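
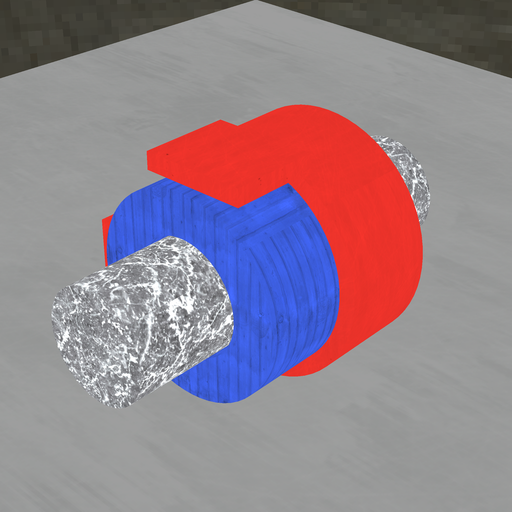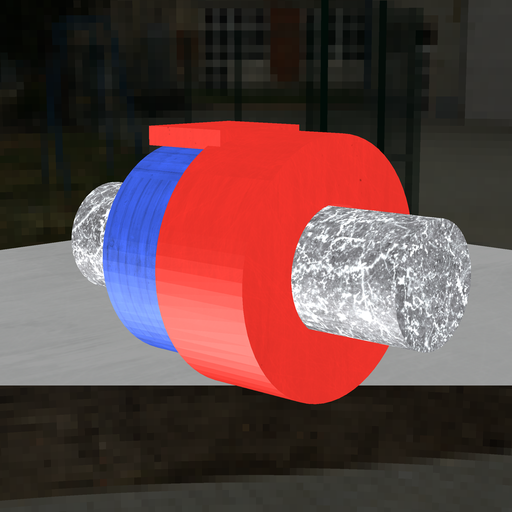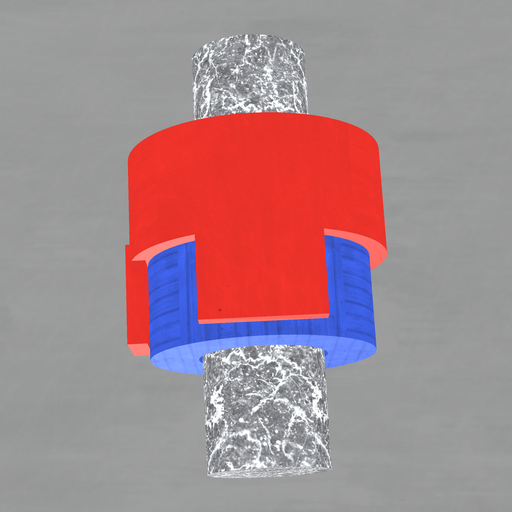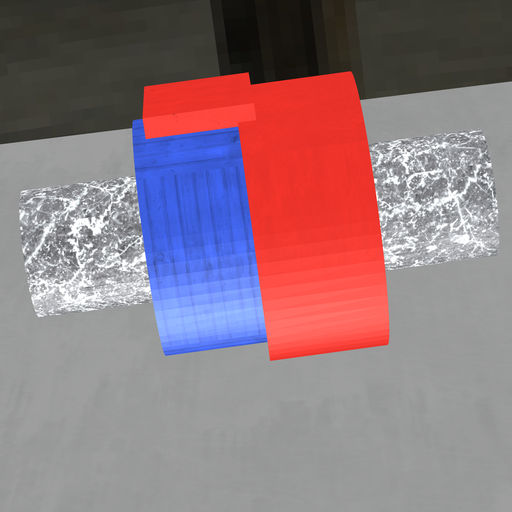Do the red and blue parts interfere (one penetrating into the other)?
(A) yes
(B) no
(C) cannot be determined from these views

(A) yes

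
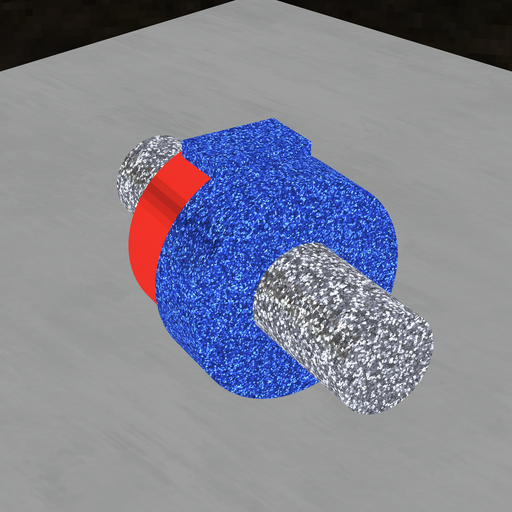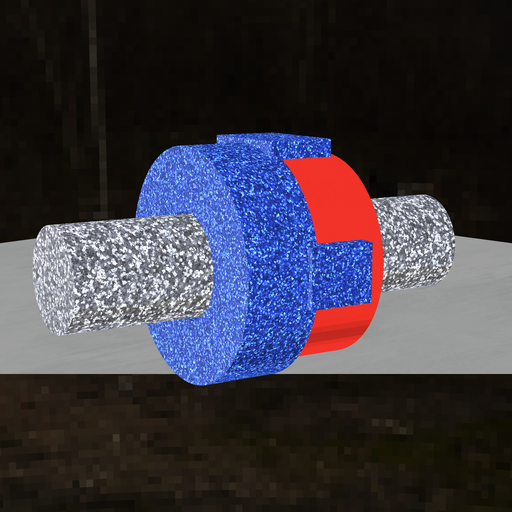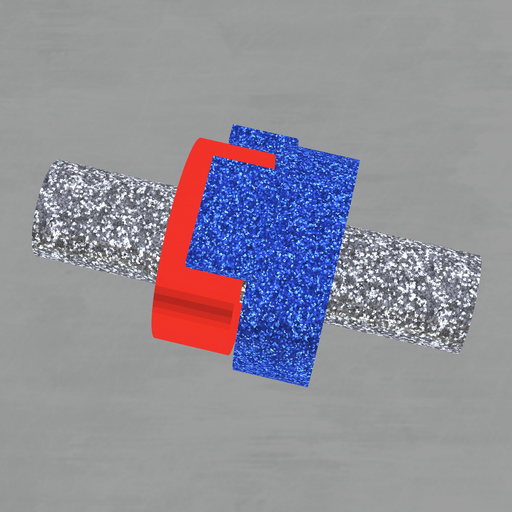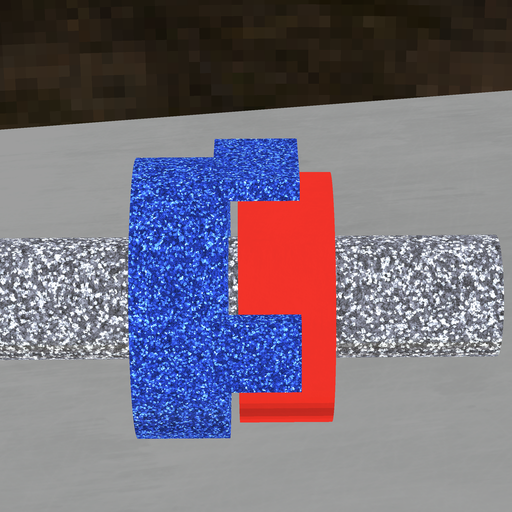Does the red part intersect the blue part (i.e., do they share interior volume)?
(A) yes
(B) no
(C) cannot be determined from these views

(B) no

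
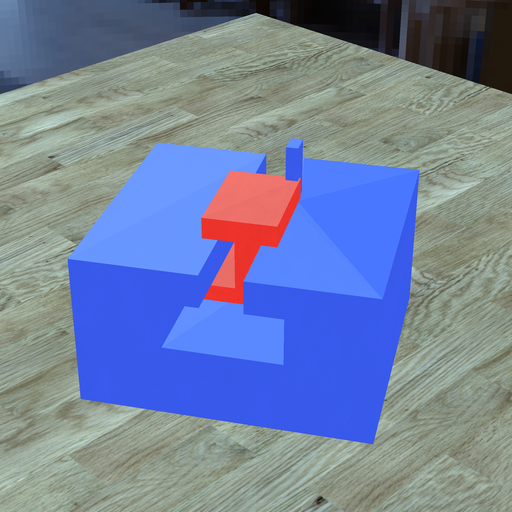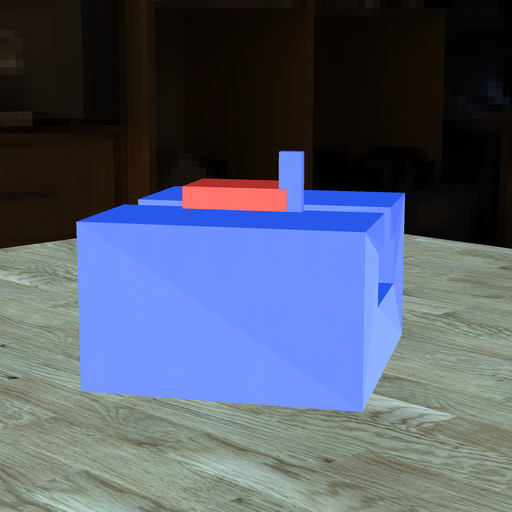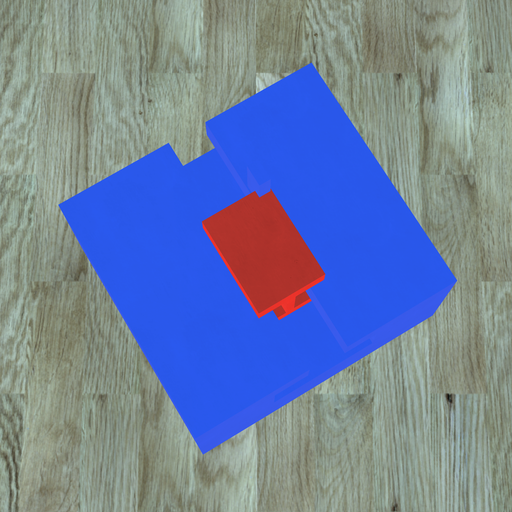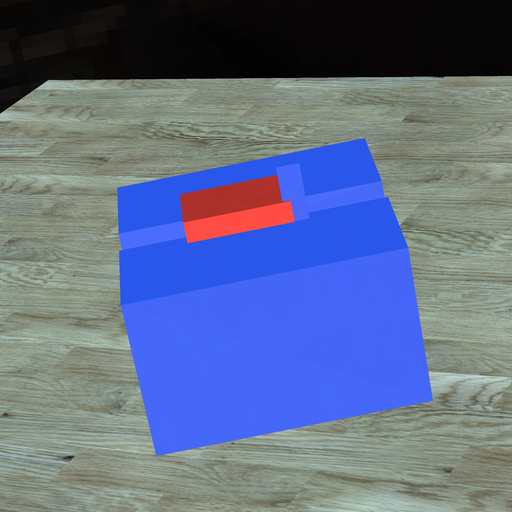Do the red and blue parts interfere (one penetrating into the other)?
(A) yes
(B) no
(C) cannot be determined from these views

(A) yes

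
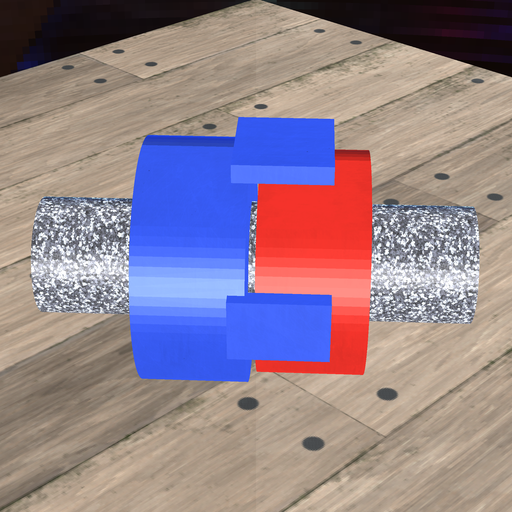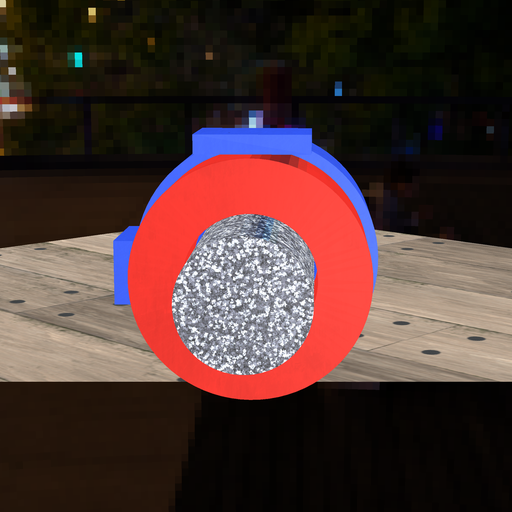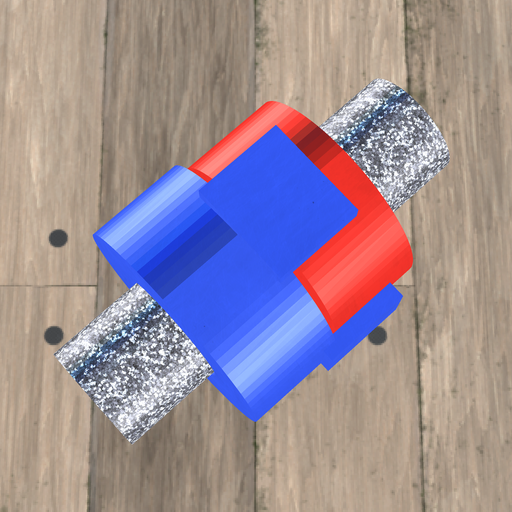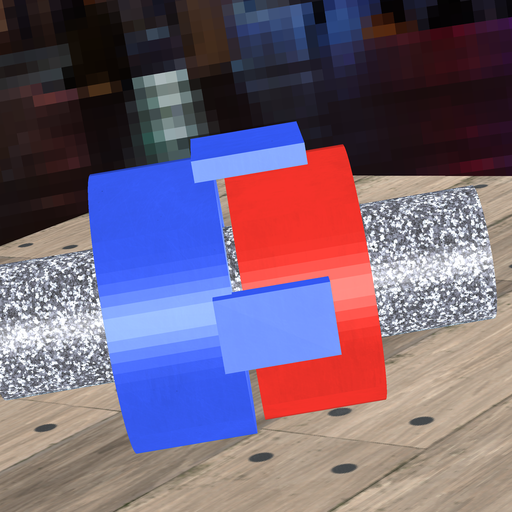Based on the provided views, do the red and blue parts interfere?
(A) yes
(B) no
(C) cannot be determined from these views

(B) no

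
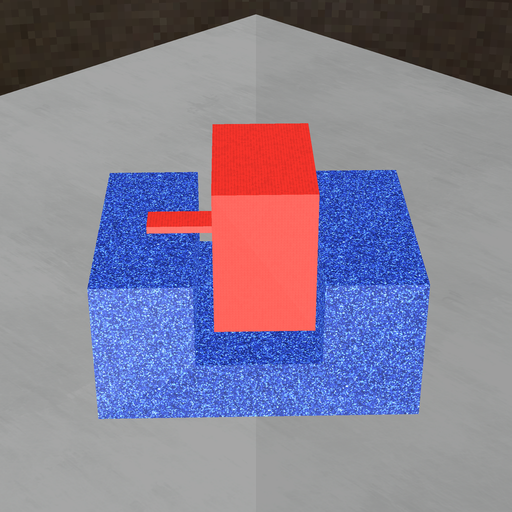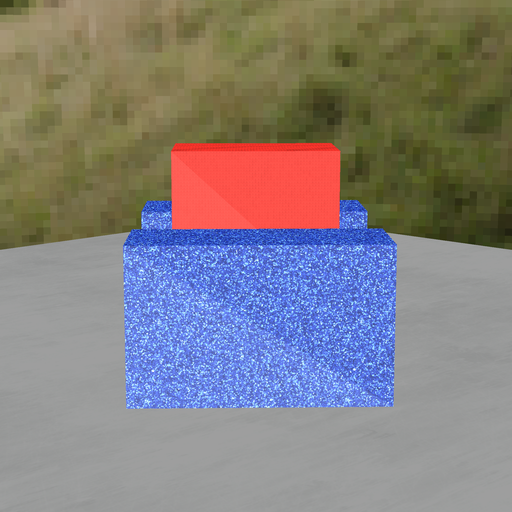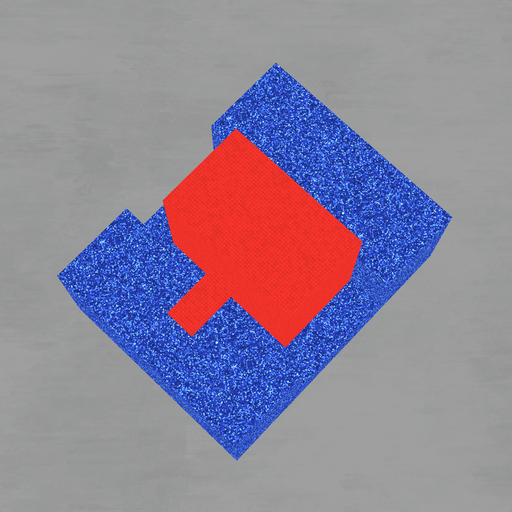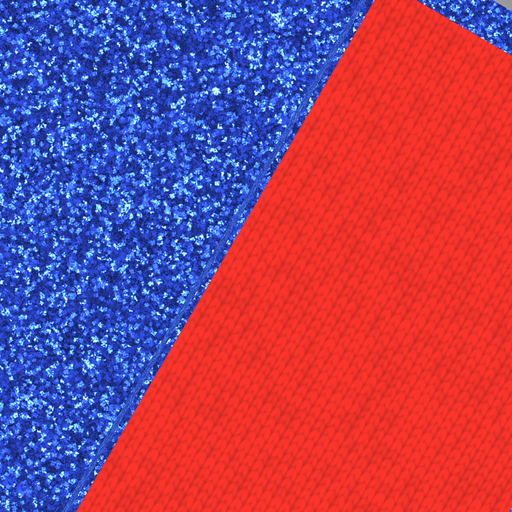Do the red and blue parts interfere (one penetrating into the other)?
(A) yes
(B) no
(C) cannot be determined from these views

(B) no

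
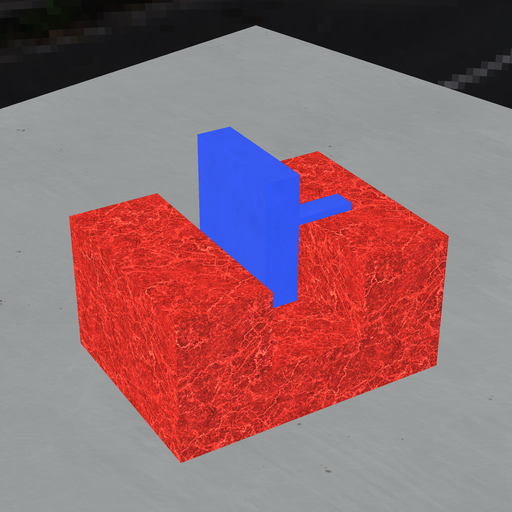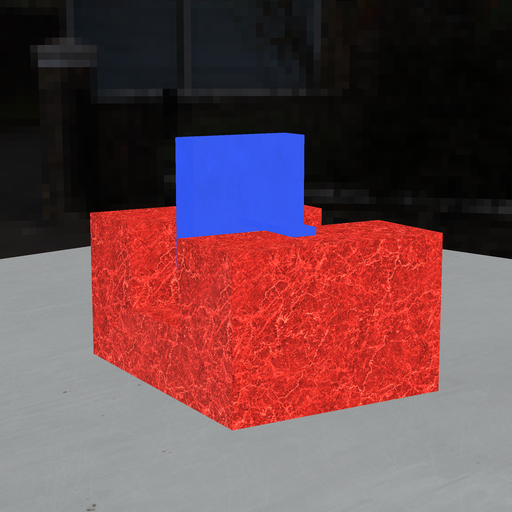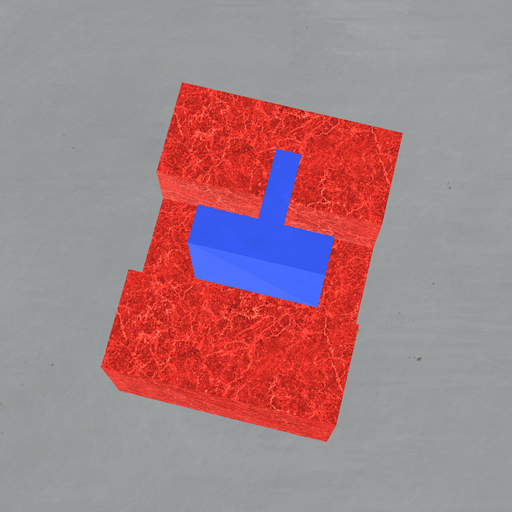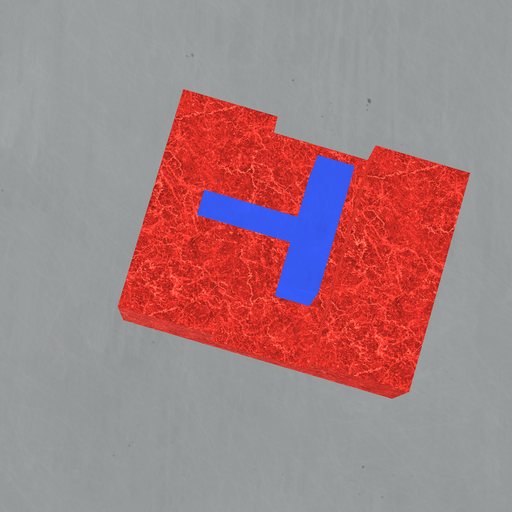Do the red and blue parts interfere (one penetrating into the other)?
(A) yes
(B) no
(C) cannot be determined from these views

(B) no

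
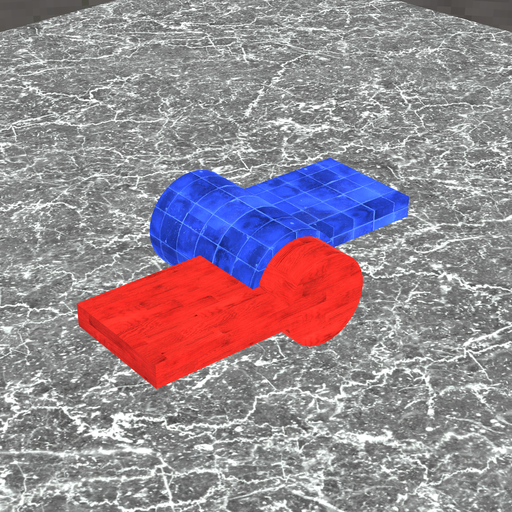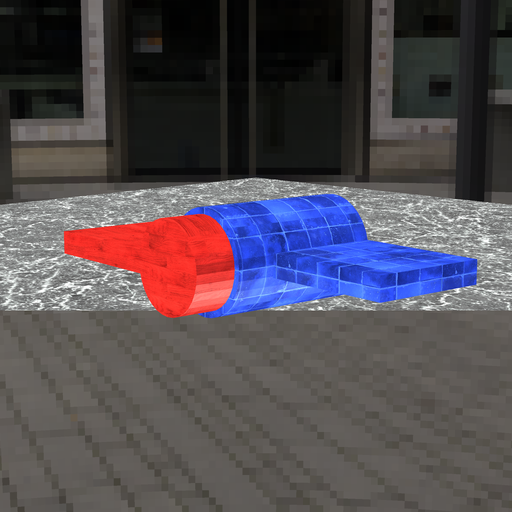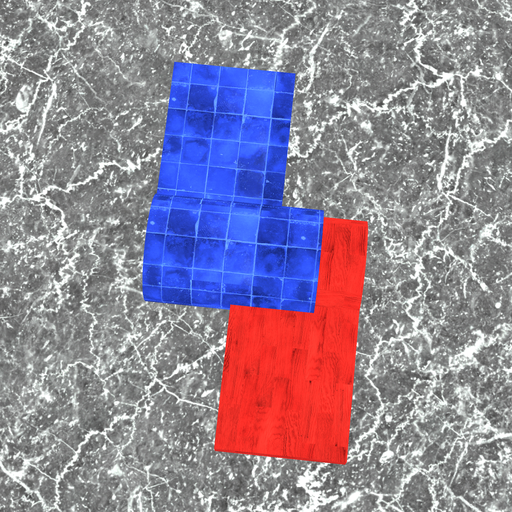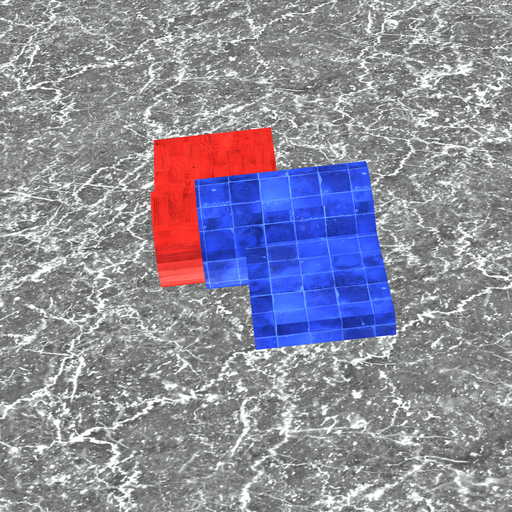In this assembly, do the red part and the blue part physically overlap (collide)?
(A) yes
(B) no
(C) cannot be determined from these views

(A) yes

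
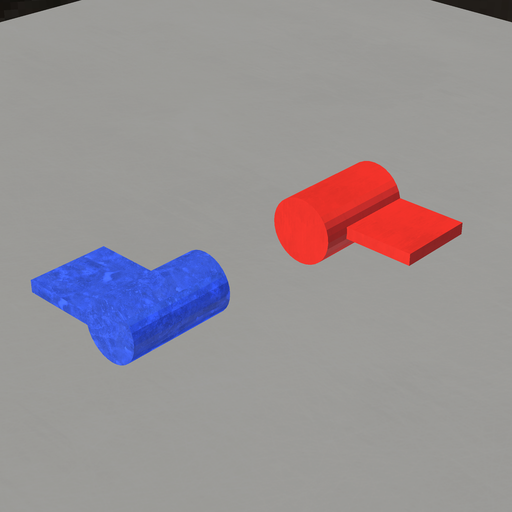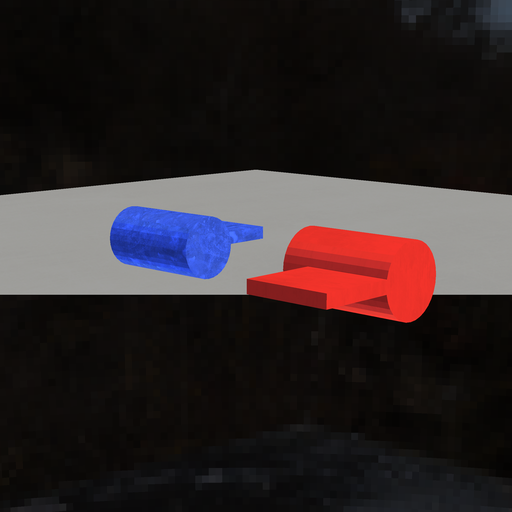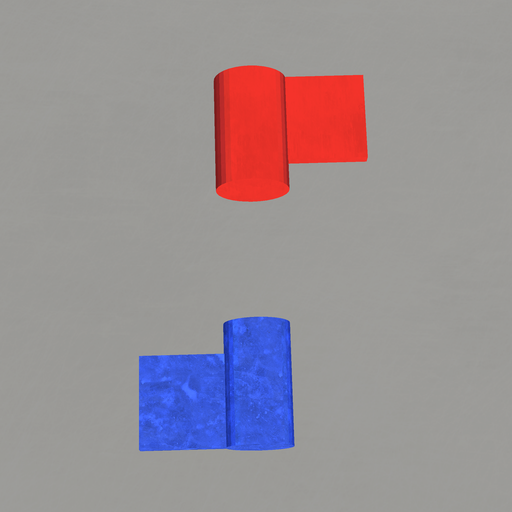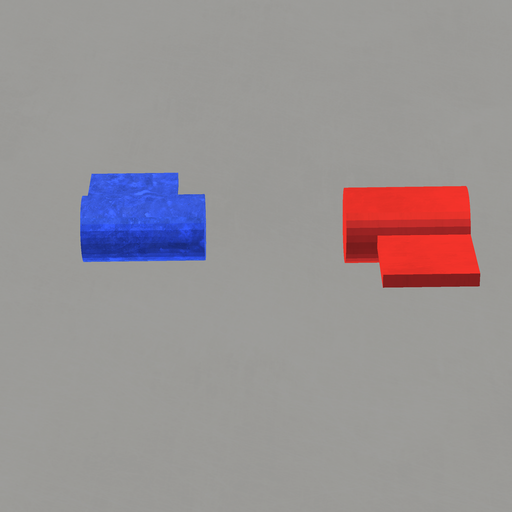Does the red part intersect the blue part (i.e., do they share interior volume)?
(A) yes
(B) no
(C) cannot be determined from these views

(B) no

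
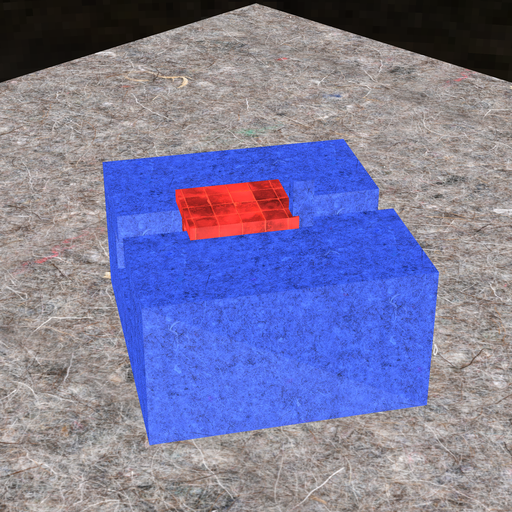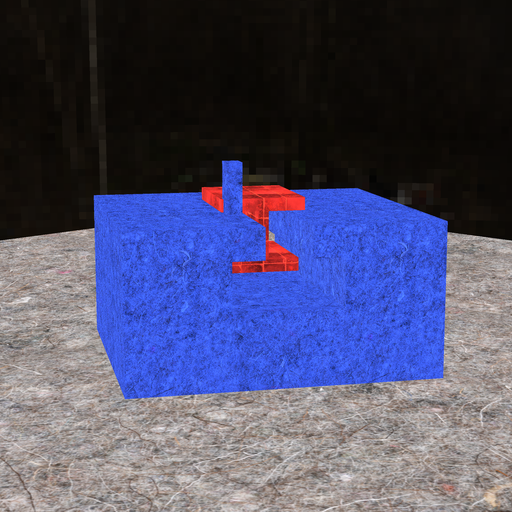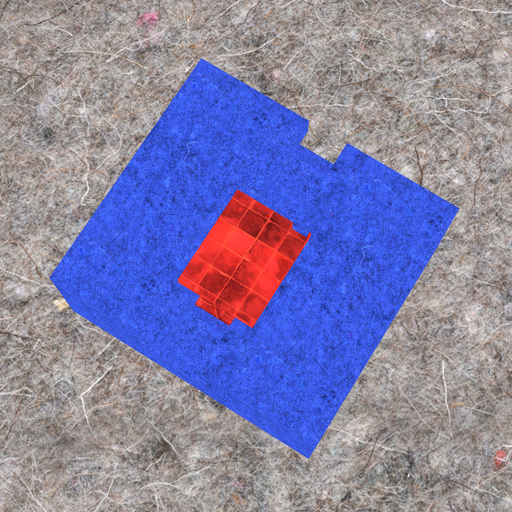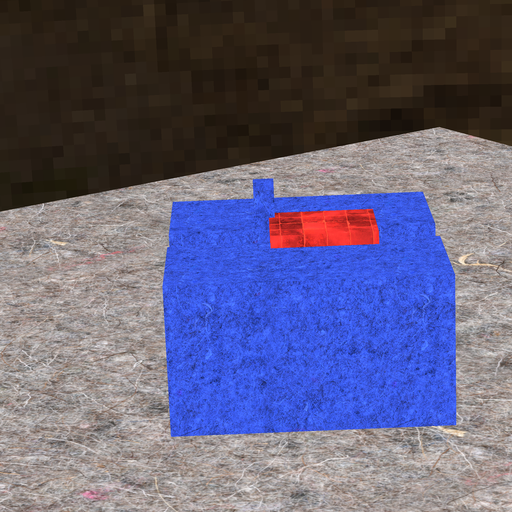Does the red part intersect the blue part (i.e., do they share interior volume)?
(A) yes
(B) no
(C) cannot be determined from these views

(A) yes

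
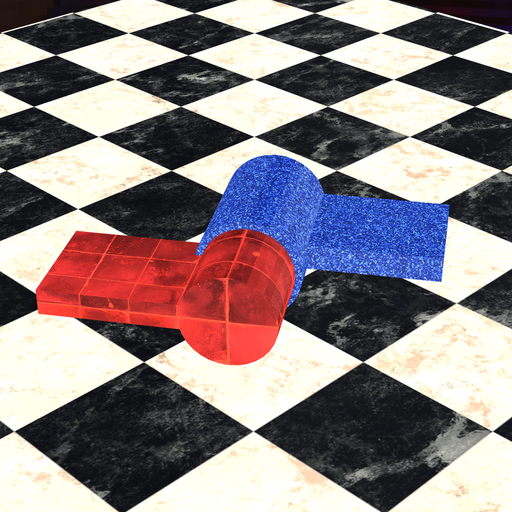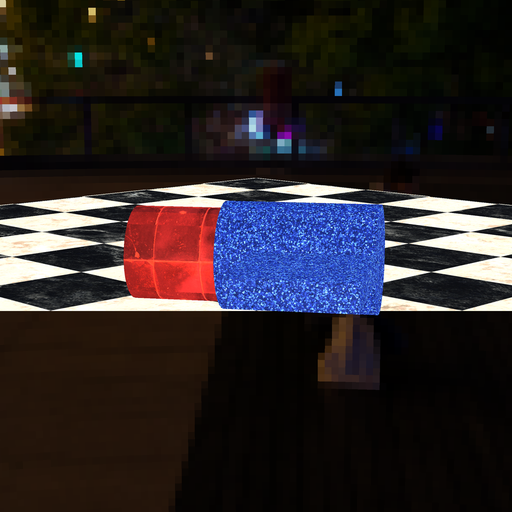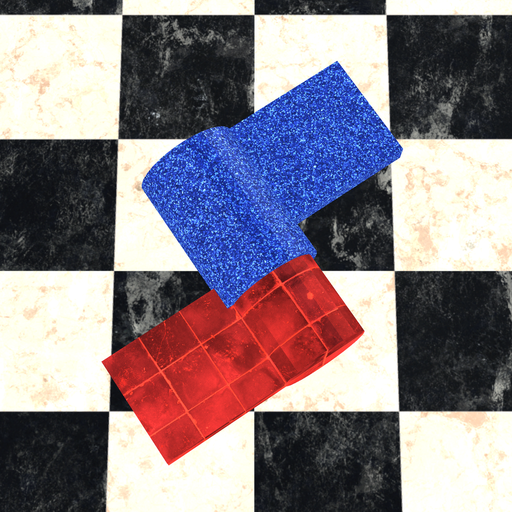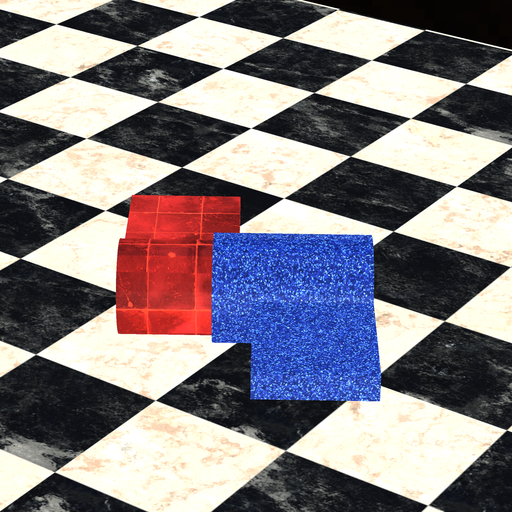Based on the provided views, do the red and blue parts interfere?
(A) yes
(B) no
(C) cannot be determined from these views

(A) yes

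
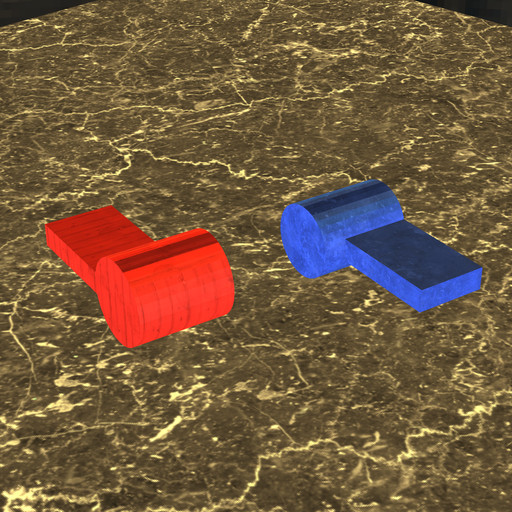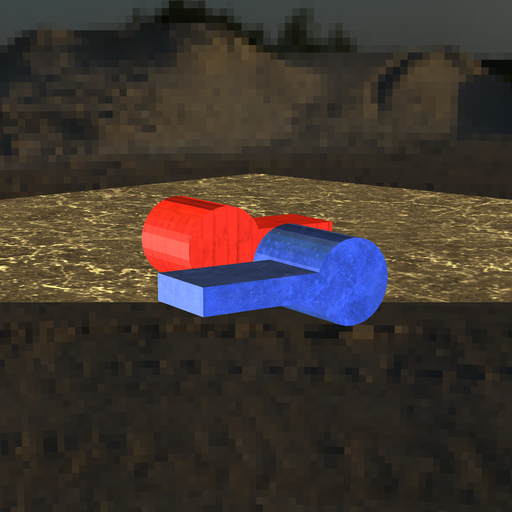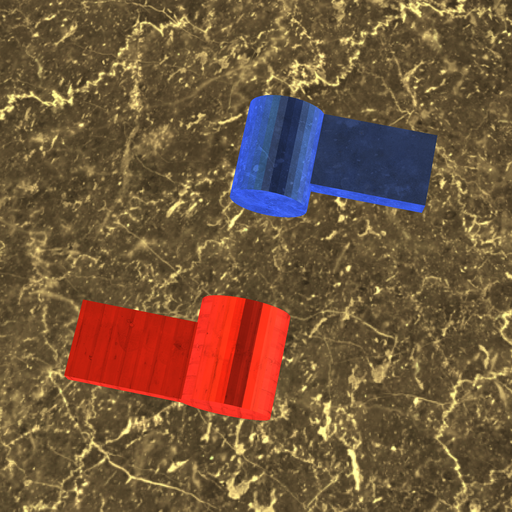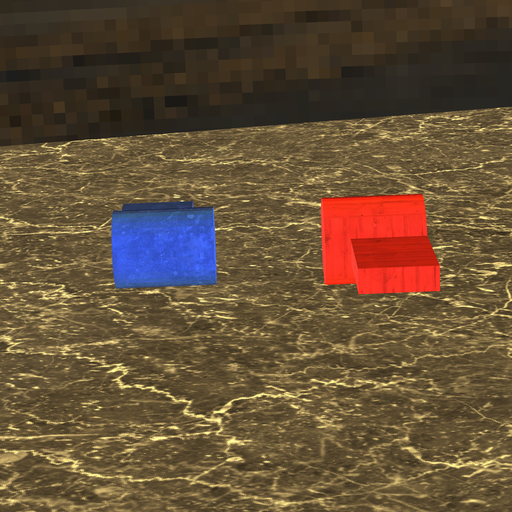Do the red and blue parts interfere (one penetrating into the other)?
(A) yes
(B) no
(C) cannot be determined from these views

(B) no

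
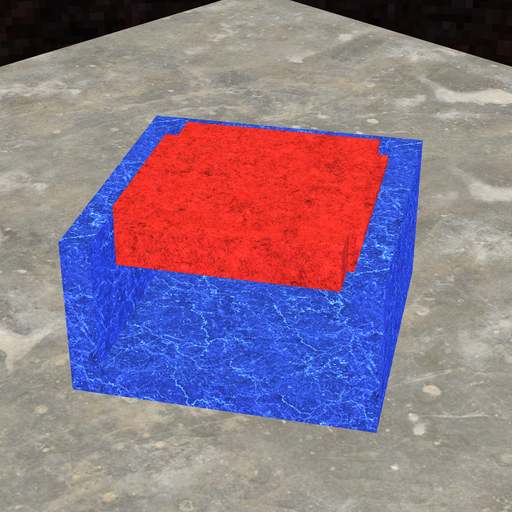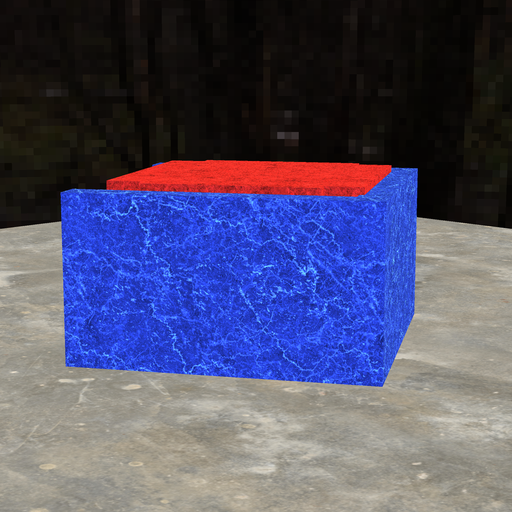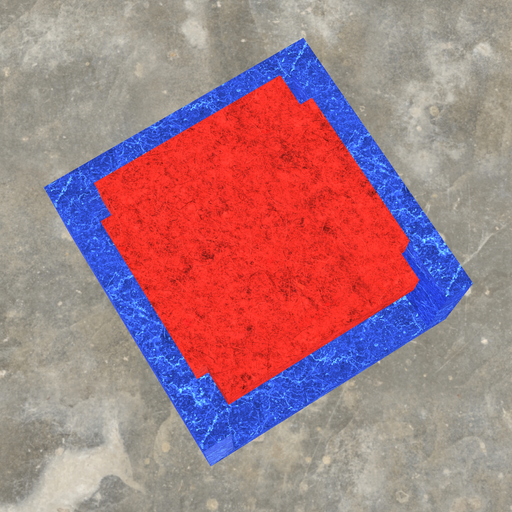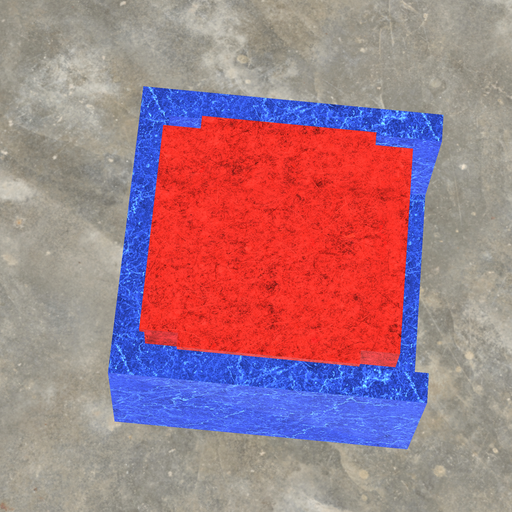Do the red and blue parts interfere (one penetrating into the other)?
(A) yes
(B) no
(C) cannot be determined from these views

(A) yes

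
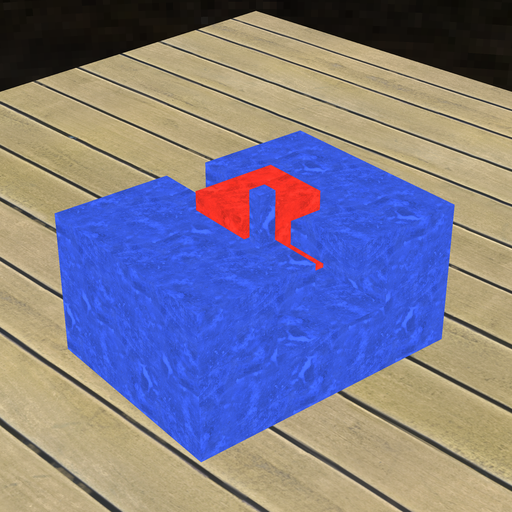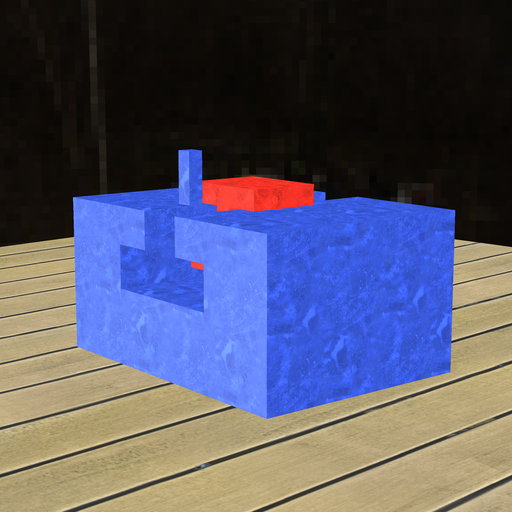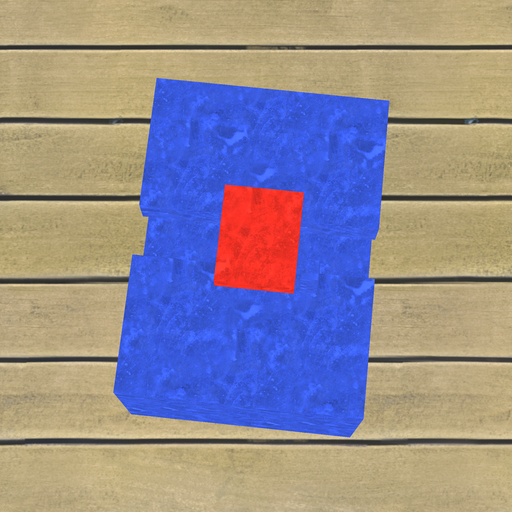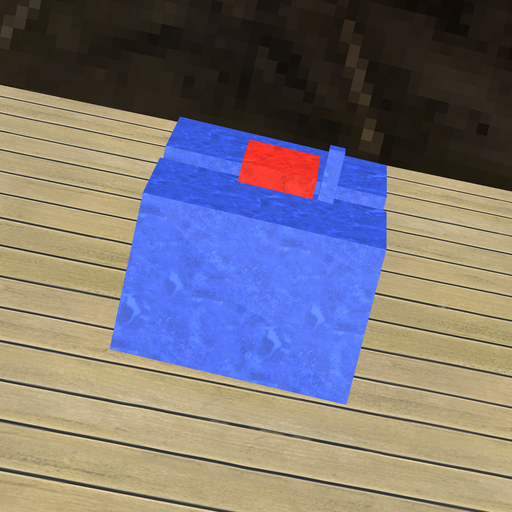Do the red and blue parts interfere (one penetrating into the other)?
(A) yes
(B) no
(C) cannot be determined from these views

(B) no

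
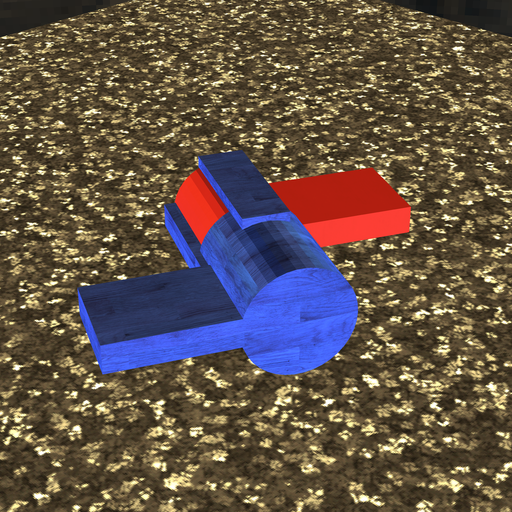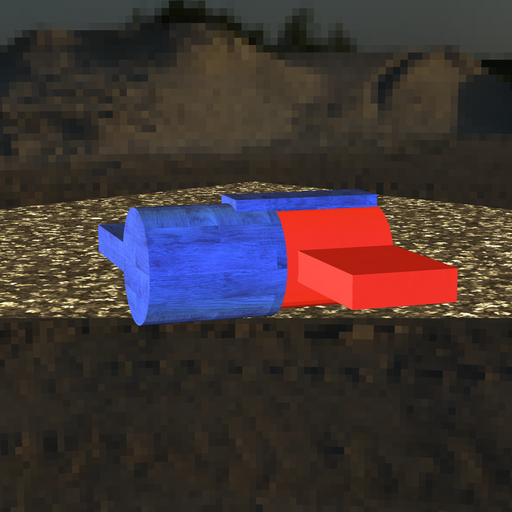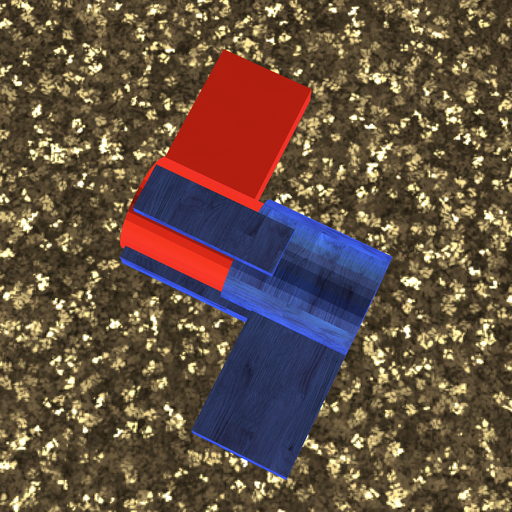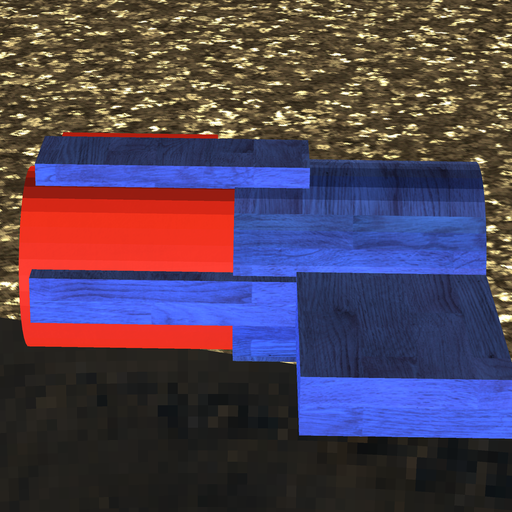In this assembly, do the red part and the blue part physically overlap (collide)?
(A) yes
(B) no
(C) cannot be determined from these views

(A) yes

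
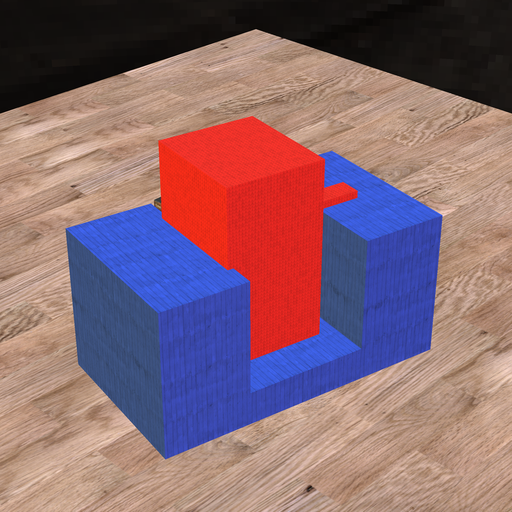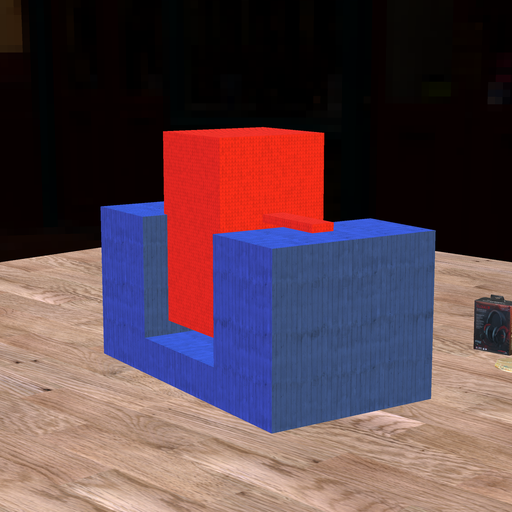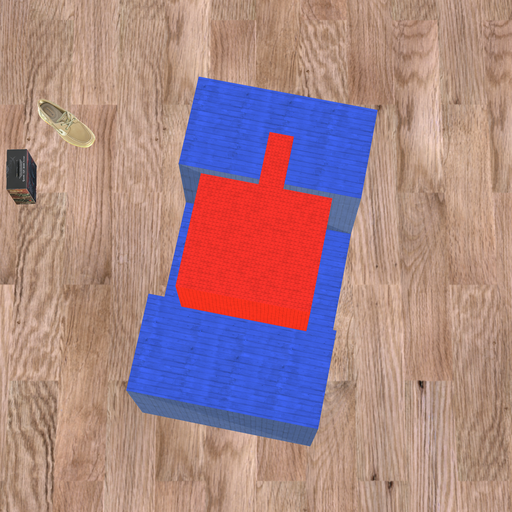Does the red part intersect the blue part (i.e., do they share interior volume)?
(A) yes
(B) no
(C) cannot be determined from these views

(A) yes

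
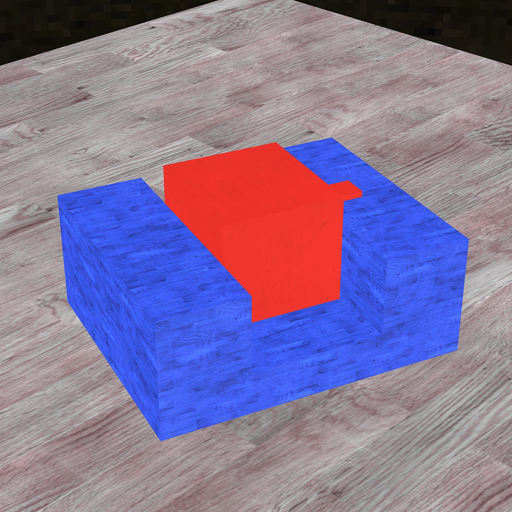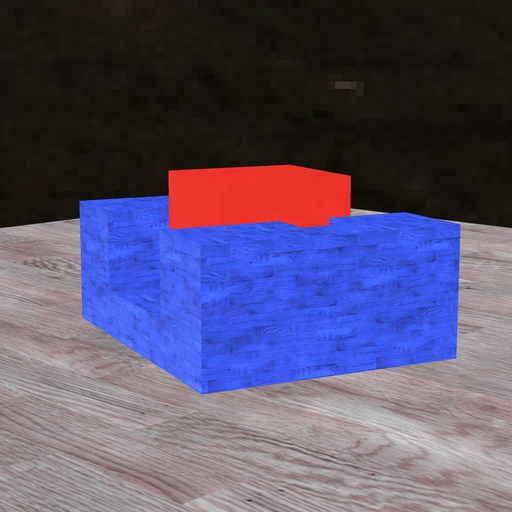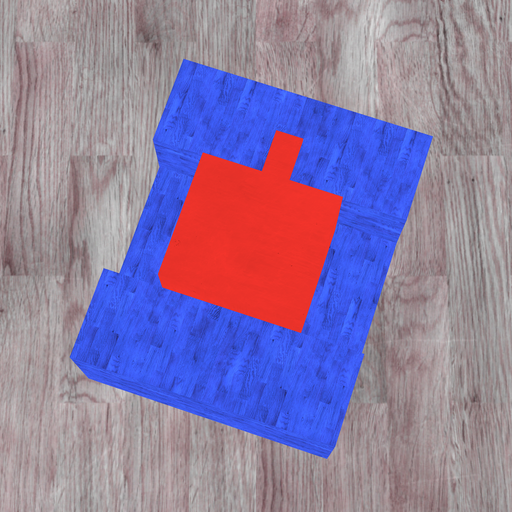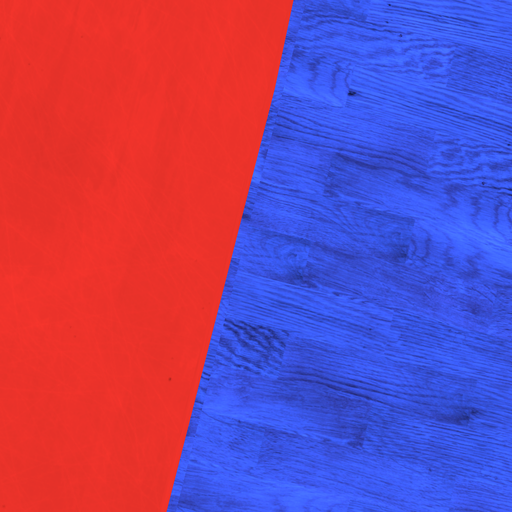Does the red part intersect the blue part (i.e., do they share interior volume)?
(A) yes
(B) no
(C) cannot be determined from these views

(B) no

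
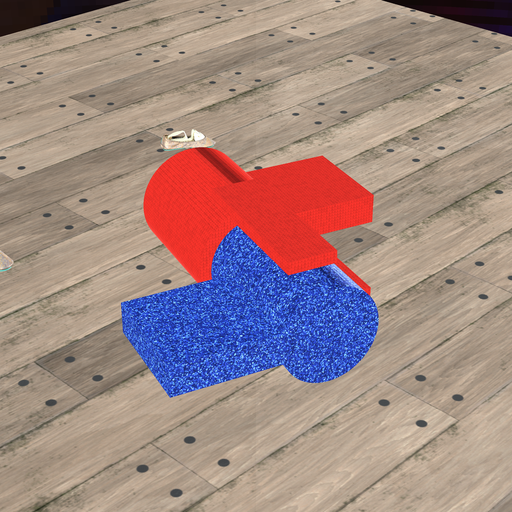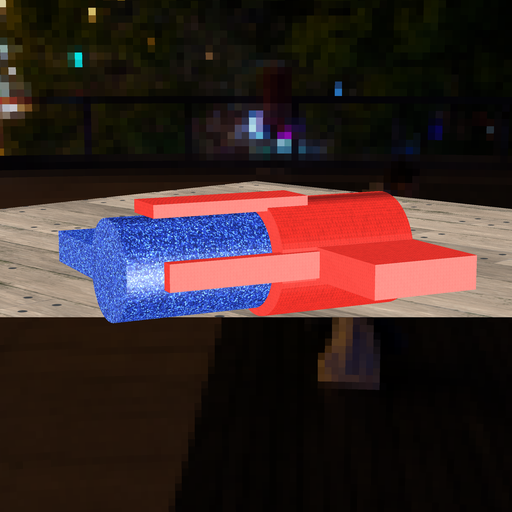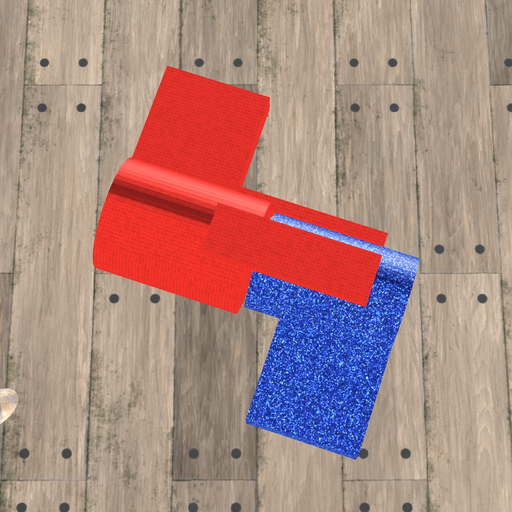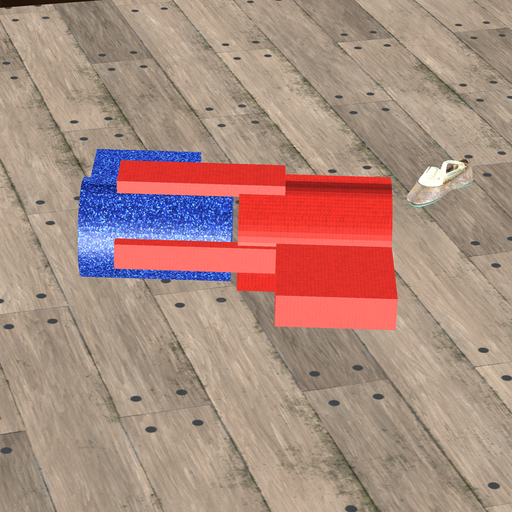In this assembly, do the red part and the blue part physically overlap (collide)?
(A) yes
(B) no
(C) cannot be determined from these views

(B) no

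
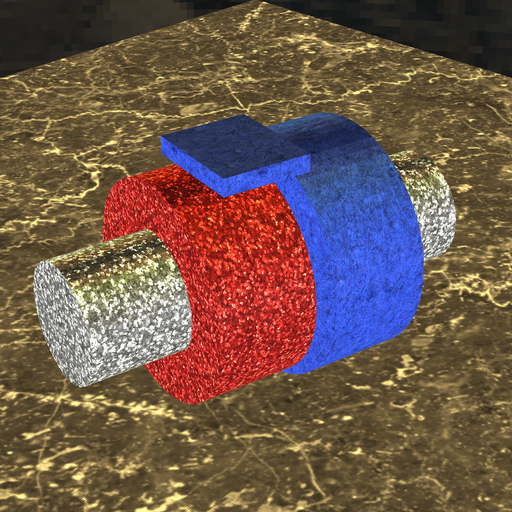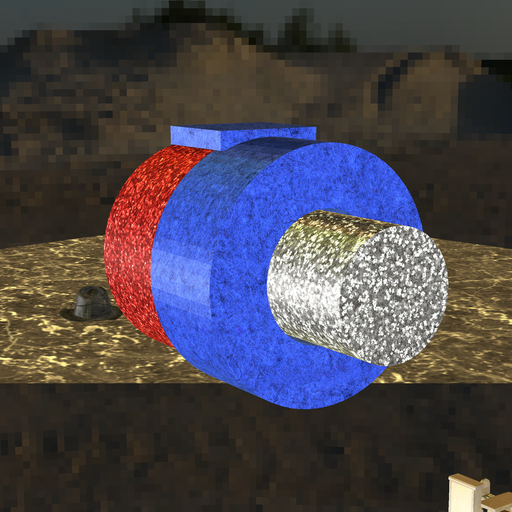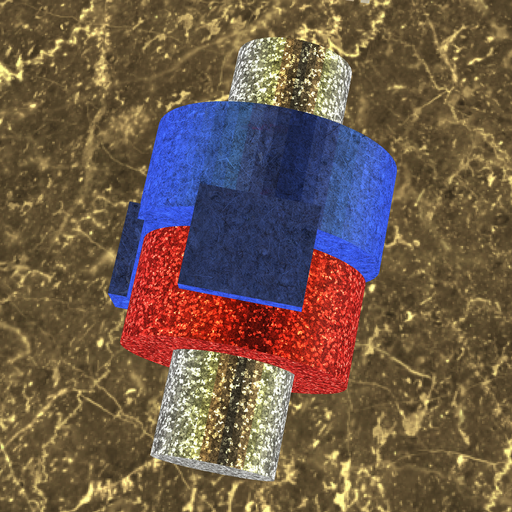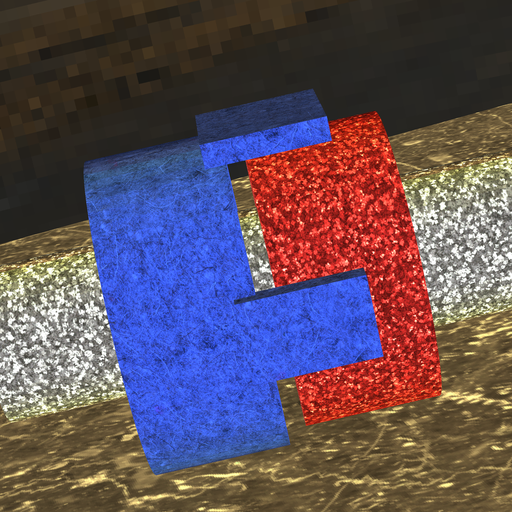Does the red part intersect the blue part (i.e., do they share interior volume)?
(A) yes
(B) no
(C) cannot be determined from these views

(B) no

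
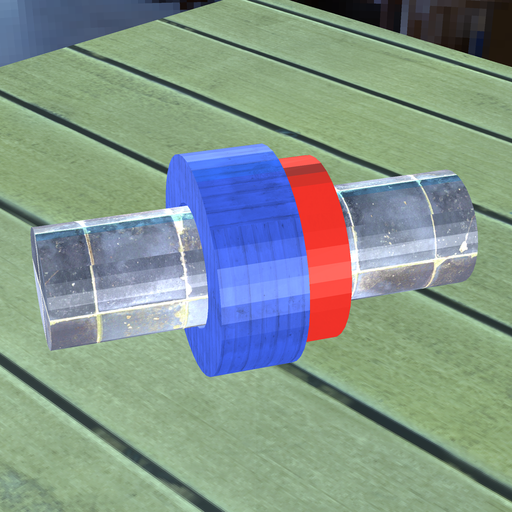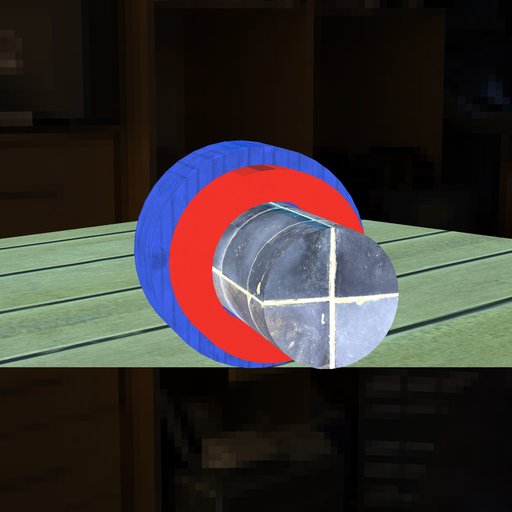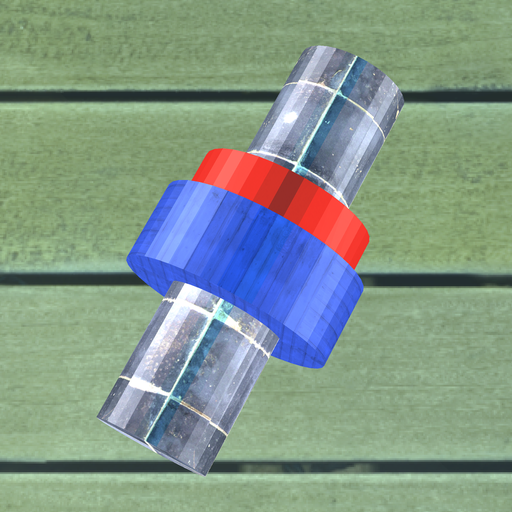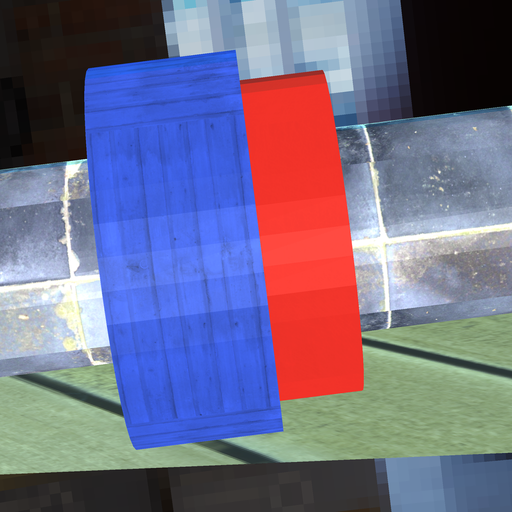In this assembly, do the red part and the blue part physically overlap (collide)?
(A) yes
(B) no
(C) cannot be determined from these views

(A) yes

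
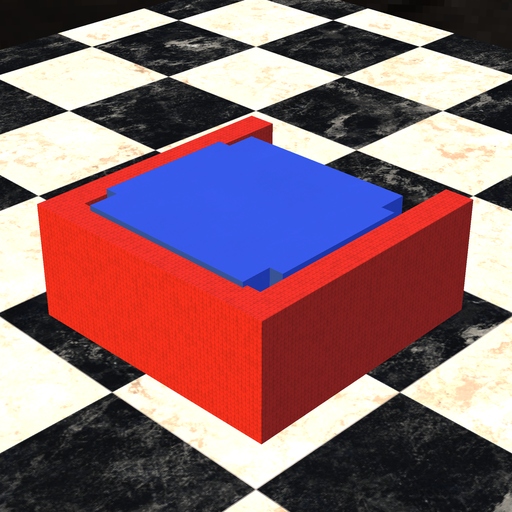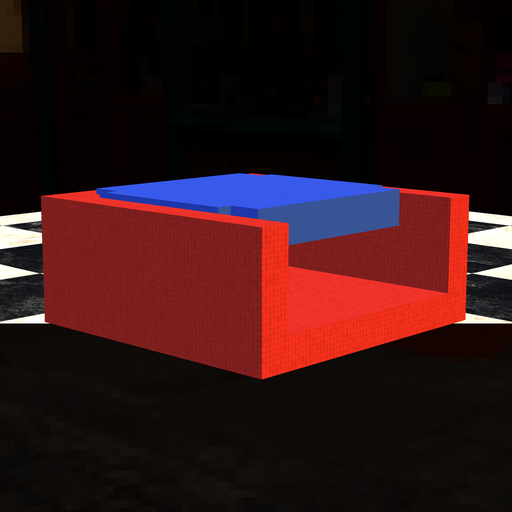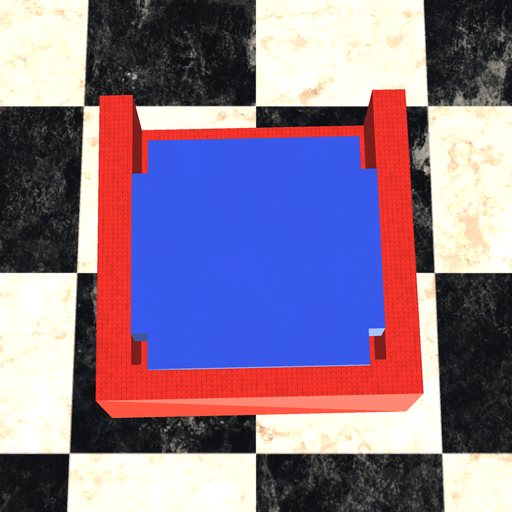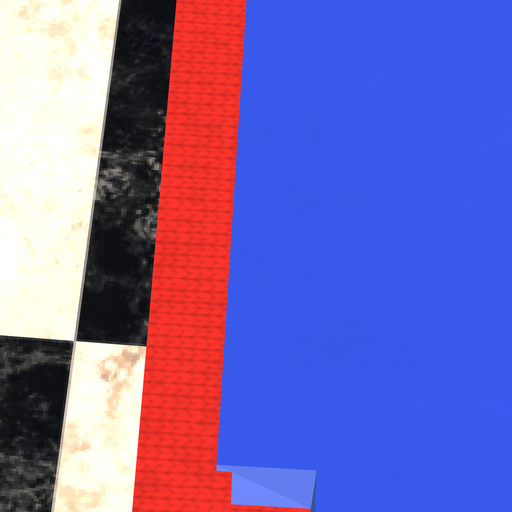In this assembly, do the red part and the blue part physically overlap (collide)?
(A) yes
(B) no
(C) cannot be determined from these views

(A) yes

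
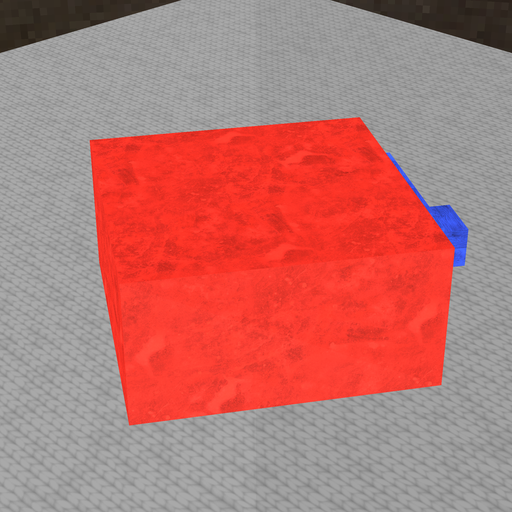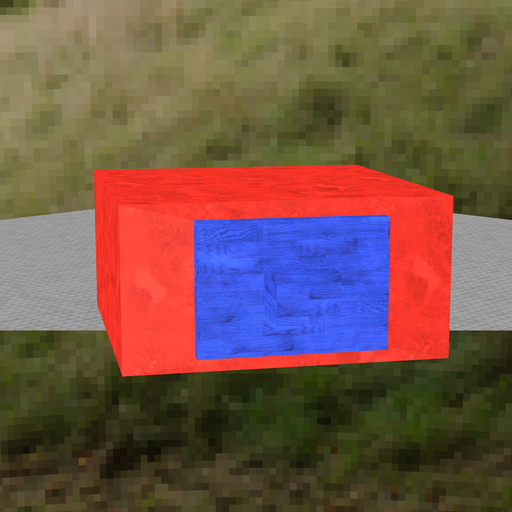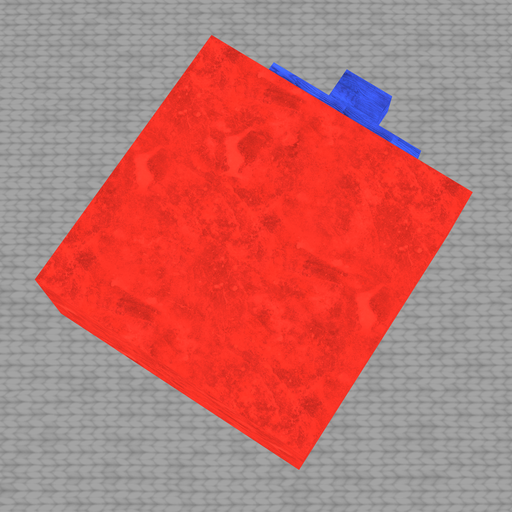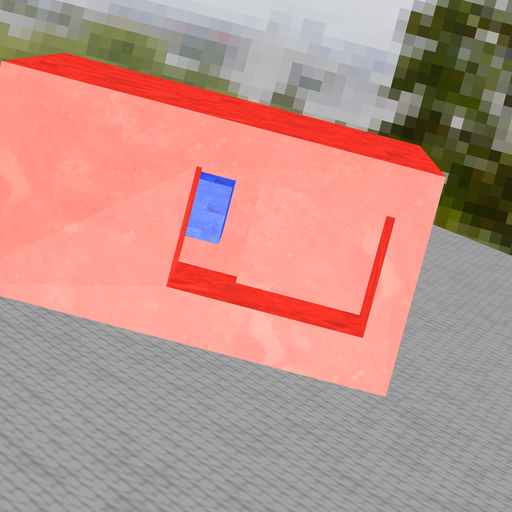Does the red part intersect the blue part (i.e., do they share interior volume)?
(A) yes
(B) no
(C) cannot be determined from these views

(B) no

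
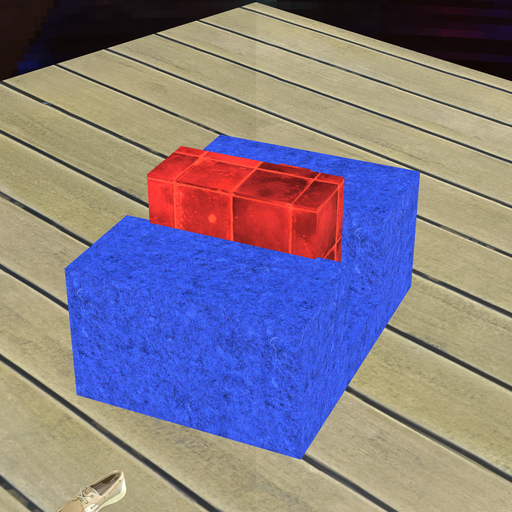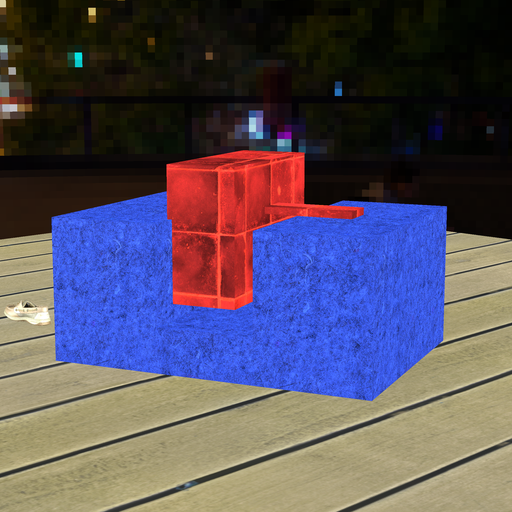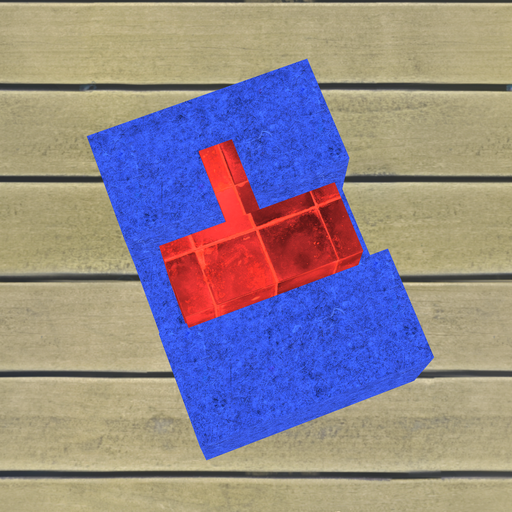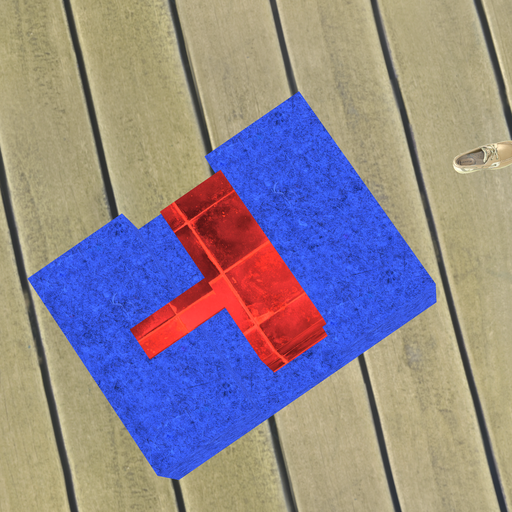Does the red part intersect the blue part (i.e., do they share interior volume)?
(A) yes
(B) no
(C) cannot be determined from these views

(A) yes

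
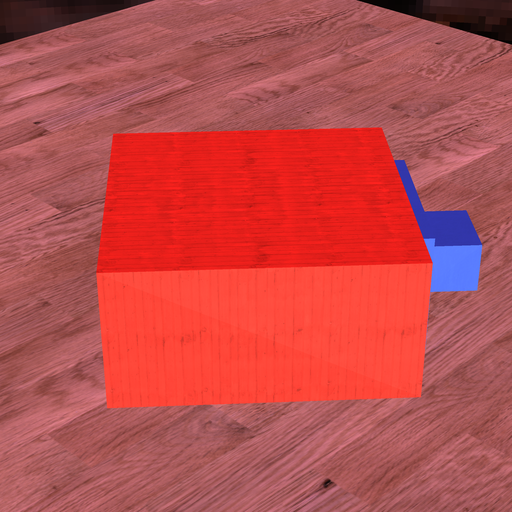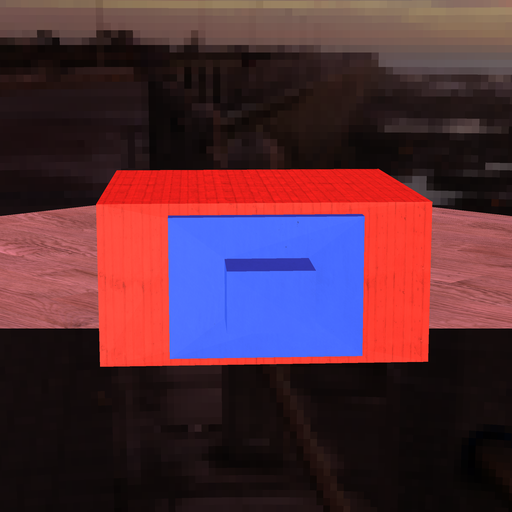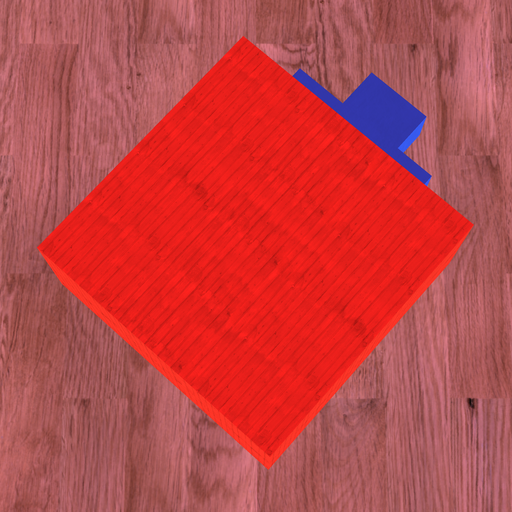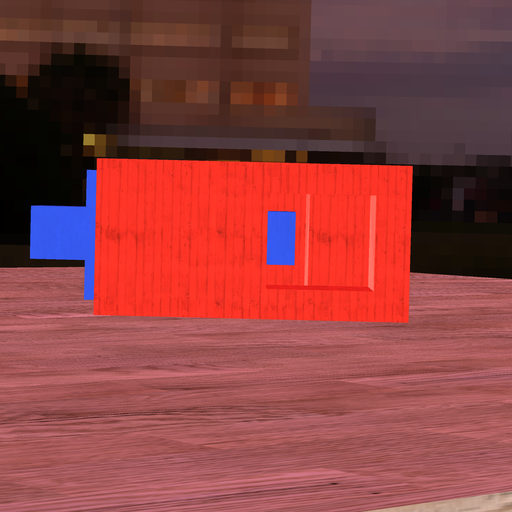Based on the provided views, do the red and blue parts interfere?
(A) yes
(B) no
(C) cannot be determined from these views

(B) no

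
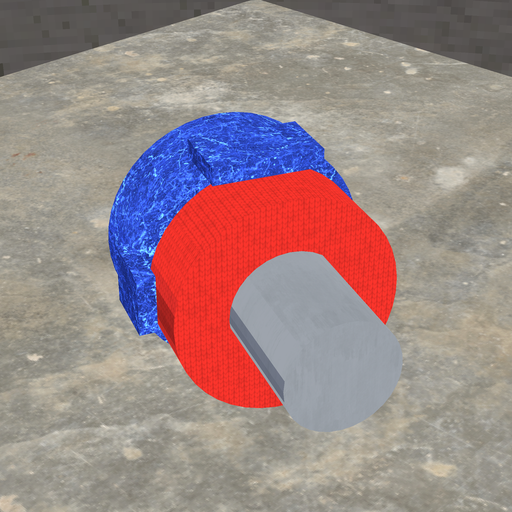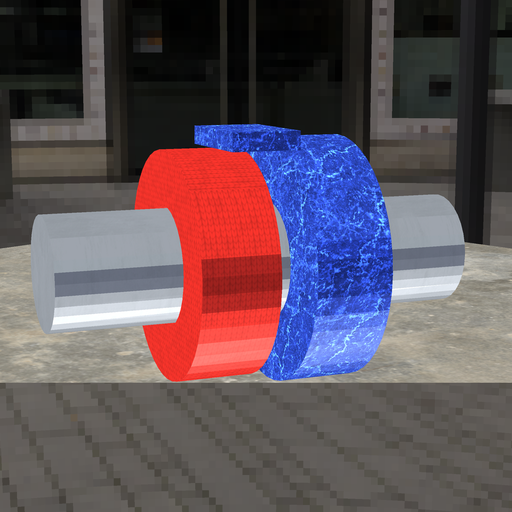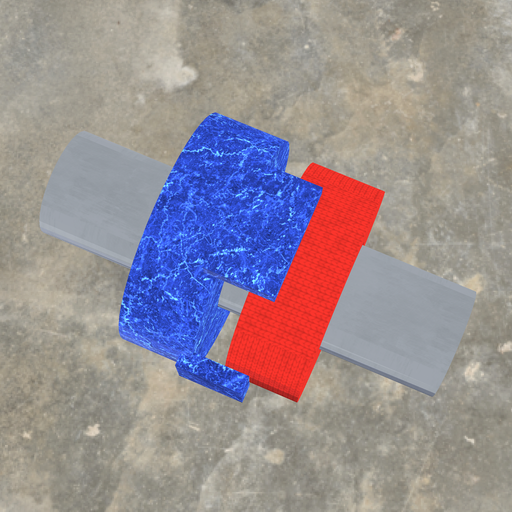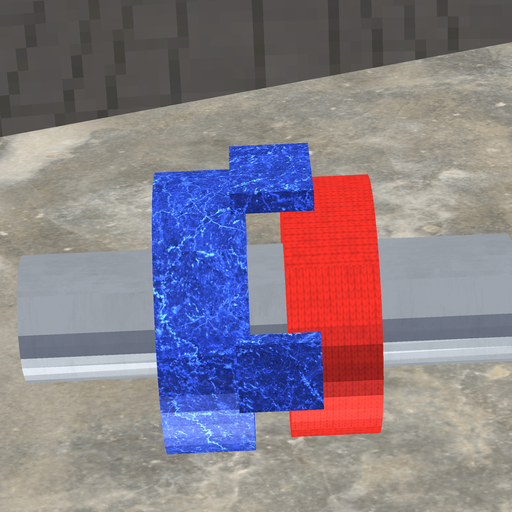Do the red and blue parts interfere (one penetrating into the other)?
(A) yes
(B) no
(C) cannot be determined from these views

(B) no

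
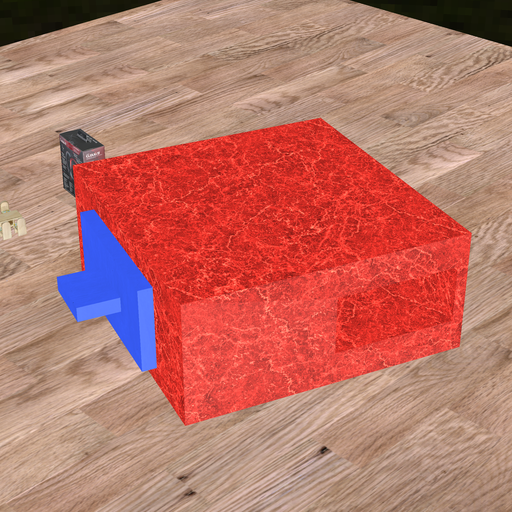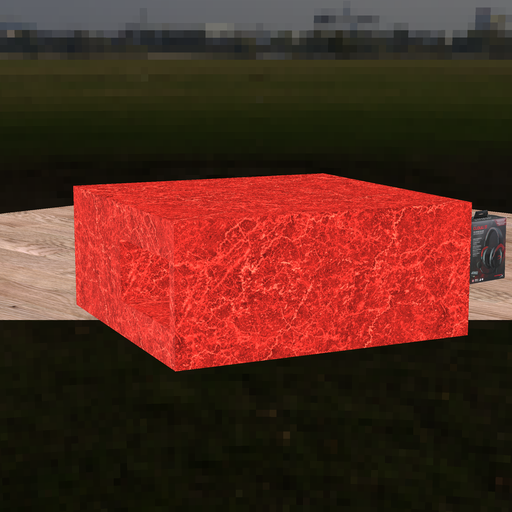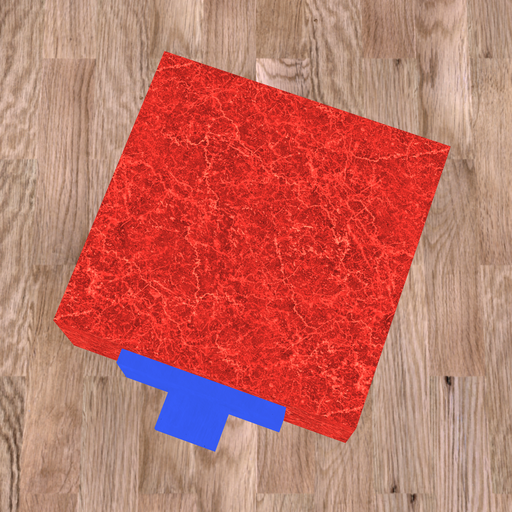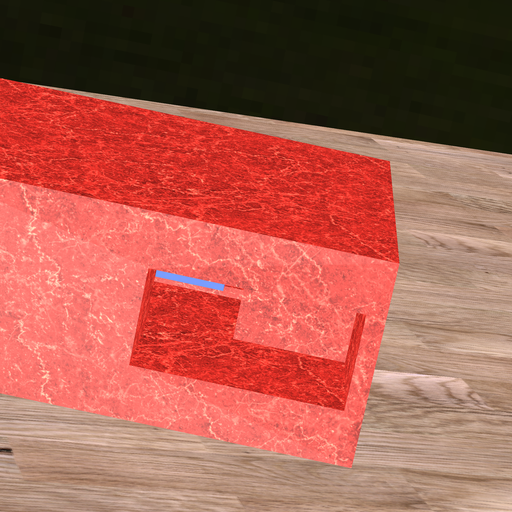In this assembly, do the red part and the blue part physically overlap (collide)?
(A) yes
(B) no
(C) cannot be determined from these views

(B) no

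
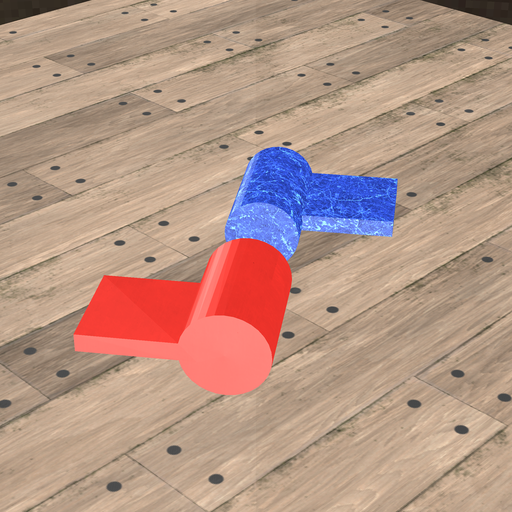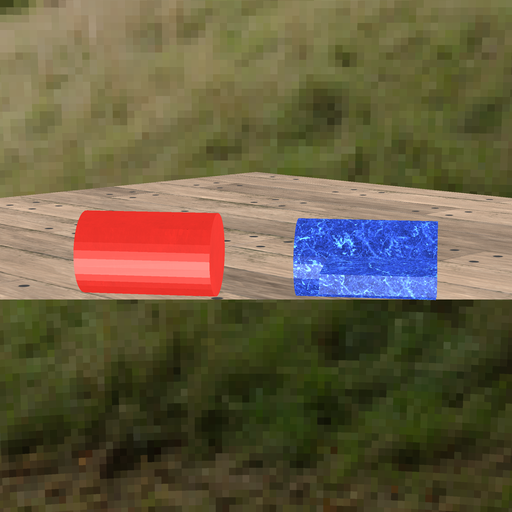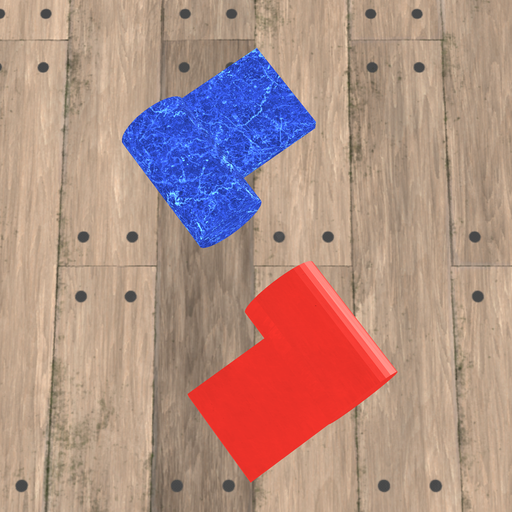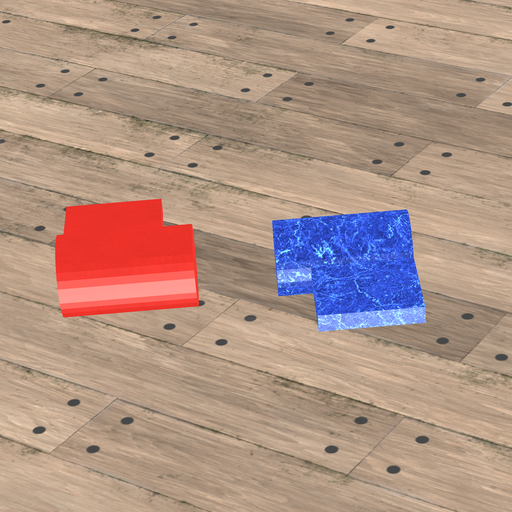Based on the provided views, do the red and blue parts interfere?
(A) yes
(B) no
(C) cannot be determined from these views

(B) no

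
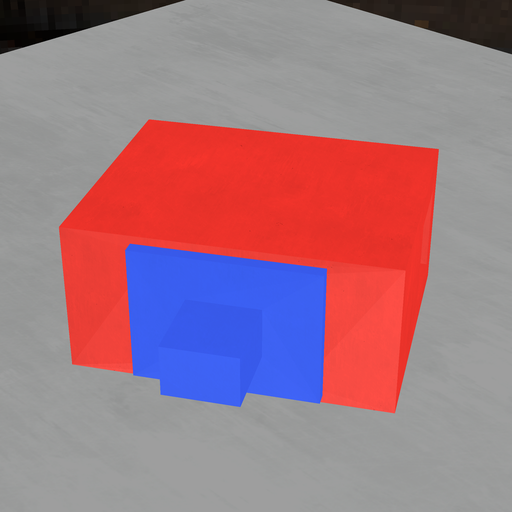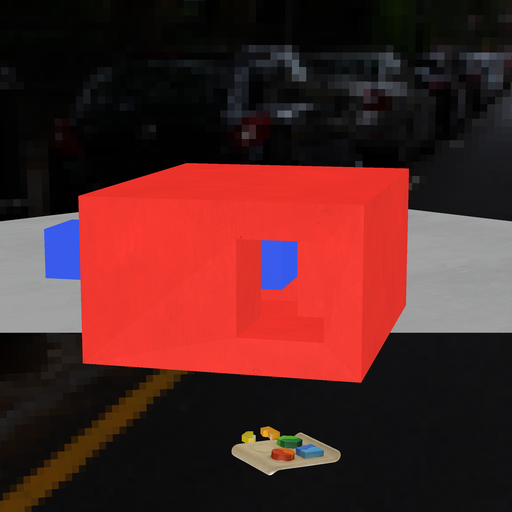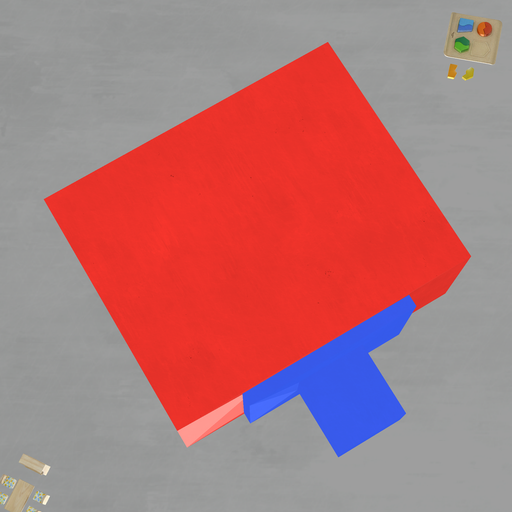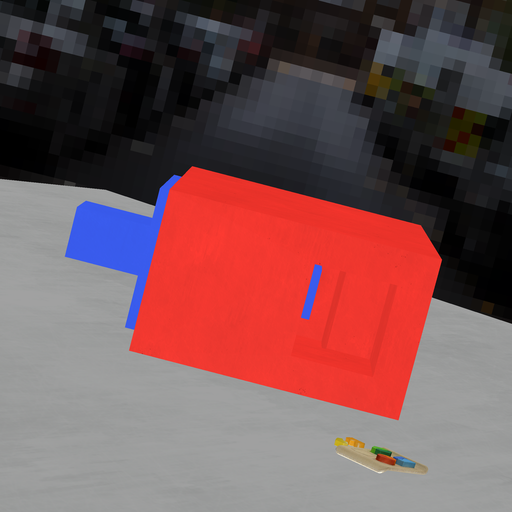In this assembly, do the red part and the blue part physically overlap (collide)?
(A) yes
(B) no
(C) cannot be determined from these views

(B) no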